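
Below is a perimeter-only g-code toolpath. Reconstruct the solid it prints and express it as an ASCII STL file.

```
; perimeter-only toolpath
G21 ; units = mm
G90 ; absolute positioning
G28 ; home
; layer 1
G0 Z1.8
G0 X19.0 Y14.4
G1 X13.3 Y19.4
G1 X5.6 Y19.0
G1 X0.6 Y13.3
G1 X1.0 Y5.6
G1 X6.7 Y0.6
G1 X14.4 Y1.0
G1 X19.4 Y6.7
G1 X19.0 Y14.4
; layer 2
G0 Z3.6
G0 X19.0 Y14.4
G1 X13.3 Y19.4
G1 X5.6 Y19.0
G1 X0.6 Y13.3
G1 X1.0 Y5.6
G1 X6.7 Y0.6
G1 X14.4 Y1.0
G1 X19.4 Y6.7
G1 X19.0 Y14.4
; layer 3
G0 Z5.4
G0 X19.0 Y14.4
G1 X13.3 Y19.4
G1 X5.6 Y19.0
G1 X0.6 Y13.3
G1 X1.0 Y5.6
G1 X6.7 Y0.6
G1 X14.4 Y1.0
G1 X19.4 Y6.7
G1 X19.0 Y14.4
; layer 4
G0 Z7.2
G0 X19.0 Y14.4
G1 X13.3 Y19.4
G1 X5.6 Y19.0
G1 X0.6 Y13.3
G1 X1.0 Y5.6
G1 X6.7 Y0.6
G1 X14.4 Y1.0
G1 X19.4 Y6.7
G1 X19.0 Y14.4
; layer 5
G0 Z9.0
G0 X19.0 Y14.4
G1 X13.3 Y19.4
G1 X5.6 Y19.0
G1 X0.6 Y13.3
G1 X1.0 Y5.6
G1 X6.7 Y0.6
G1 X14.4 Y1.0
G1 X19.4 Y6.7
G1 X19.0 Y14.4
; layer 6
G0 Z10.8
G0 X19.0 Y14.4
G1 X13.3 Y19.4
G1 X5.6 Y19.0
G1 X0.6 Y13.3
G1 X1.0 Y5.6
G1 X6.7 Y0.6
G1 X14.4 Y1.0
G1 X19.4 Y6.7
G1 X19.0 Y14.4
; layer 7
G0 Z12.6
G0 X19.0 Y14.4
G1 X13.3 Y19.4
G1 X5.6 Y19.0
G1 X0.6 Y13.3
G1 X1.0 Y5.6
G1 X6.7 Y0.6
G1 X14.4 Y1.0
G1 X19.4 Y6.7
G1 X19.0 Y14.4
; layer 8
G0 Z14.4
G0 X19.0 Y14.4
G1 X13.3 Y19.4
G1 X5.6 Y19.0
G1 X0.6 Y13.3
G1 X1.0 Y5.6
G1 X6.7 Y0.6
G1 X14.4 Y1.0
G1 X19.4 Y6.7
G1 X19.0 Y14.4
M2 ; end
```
solid part
  facet normal 0.0000 0.0000 -1.0000
    outer loop
      vertex 5.6 19.0 0.0
      vertex 13.3 19.4 0.0
      vertex 19.0 14.4 0.0
    endloop
  endfacet
  facet normal 0.0000 0.0000 -1.0000
    outer loop
      vertex 0.6 13.3 0.0
      vertex 5.6 19.0 0.0
      vertex 19.0 14.4 0.0
    endloop
  endfacet
  facet normal 0.0000 0.0000 -1.0000
    outer loop
      vertex 1.0 5.6 0.0
      vertex 0.6 13.3 0.0
      vertex 19.0 14.4 0.0
    endloop
  endfacet
  facet normal 0.0000 0.0000 -1.0000
    outer loop
      vertex 6.7 0.6 0.0
      vertex 1.0 5.6 0.0
      vertex 19.0 14.4 0.0
    endloop
  endfacet
  facet normal 0.0000 0.0000 -1.0000
    outer loop
      vertex 14.4 1.0 0.0
      vertex 6.7 0.6 0.0
      vertex 19.0 14.4 0.0
    endloop
  endfacet
  facet normal 0.0000 0.0000 -1.0000
    outer loop
      vertex 19.4 6.7 0.0
      vertex 14.4 1.0 0.0
      vertex 19.0 14.4 0.0
    endloop
  endfacet
  facet normal 0.0000 0.0000 1.0000
    outer loop
      vertex 19.0 14.4 14.4
      vertex 13.3 19.4 14.4
      vertex 5.6 19.0 14.4
    endloop
  endfacet
  facet normal 0.0000 0.0000 1.0000
    outer loop
      vertex 19.0 14.4 14.4
      vertex 5.6 19.0 14.4
      vertex 0.6 13.3 14.4
    endloop
  endfacet
  facet normal 0.0000 0.0000 1.0000
    outer loop
      vertex 19.0 14.4 14.4
      vertex 0.6 13.3 14.4
      vertex 1.0 5.6 14.4
    endloop
  endfacet
  facet normal 0.0000 0.0000 1.0000
    outer loop
      vertex 19.0 14.4 14.4
      vertex 1.0 5.6 14.4
      vertex 6.7 0.6 14.4
    endloop
  endfacet
  facet normal 0.0000 0.0000 1.0000
    outer loop
      vertex 19.0 14.4 14.4
      vertex 6.7 0.6 14.4
      vertex 14.4 1.0 14.4
    endloop
  endfacet
  facet normal 0.0000 0.0000 1.0000
    outer loop
      vertex 19.0 14.4 14.4
      vertex 14.4 1.0 14.4
      vertex 19.4 6.7 14.4
    endloop
  endfacet
  facet normal 0.6594 0.7518 0.0000
    outer loop
      vertex 19.0 14.4 0.0
      vertex 13.3 19.4 0.0
      vertex 13.3 19.4 14.4
    endloop
  endfacet
  facet normal 0.6594 0.7518 0.0000
    outer loop
      vertex 19.0 14.4 0.0
      vertex 13.3 19.4 14.4
      vertex 19.0 14.4 14.4
    endloop
  endfacet
  facet normal -0.0519 0.9987 0.0000
    outer loop
      vertex 13.3 19.4 0.0
      vertex 5.6 19.0 0.0
      vertex 5.6 19.0 14.4
    endloop
  endfacet
  facet normal -0.0519 0.9987 0.0000
    outer loop
      vertex 13.3 19.4 0.0
      vertex 5.6 19.0 14.4
      vertex 13.3 19.4 14.4
    endloop
  endfacet
  facet normal -0.7518 0.6594 0.0000
    outer loop
      vertex 5.6 19.0 0.0
      vertex 0.6 13.3 0.0
      vertex 0.6 13.3 14.4
    endloop
  endfacet
  facet normal -0.7518 0.6594 0.0000
    outer loop
      vertex 5.6 19.0 0.0
      vertex 0.6 13.3 14.4
      vertex 5.6 19.0 14.4
    endloop
  endfacet
  facet normal -0.9987 -0.0519 0.0000
    outer loop
      vertex 0.6 13.3 0.0
      vertex 1.0 5.6 0.0
      vertex 1.0 5.6 14.4
    endloop
  endfacet
  facet normal -0.9987 -0.0519 0.0000
    outer loop
      vertex 0.6 13.3 0.0
      vertex 1.0 5.6 14.4
      vertex 0.6 13.3 14.4
    endloop
  endfacet
  facet normal -0.6594 -0.7518 0.0000
    outer loop
      vertex 1.0 5.6 0.0
      vertex 6.7 0.6 0.0
      vertex 6.7 0.6 14.4
    endloop
  endfacet
  facet normal -0.6594 -0.7518 0.0000
    outer loop
      vertex 1.0 5.6 0.0
      vertex 6.7 0.6 14.4
      vertex 1.0 5.6 14.4
    endloop
  endfacet
  facet normal 0.0519 -0.9987 0.0000
    outer loop
      vertex 6.7 0.6 0.0
      vertex 14.4 1.0 0.0
      vertex 14.4 1.0 14.4
    endloop
  endfacet
  facet normal 0.0519 -0.9987 0.0000
    outer loop
      vertex 6.7 0.6 0.0
      vertex 14.4 1.0 14.4
      vertex 6.7 0.6 14.4
    endloop
  endfacet
  facet normal 0.7518 -0.6594 0.0000
    outer loop
      vertex 14.4 1.0 0.0
      vertex 19.4 6.7 0.0
      vertex 19.4 6.7 14.4
    endloop
  endfacet
  facet normal 0.7518 -0.6594 0.0000
    outer loop
      vertex 14.4 1.0 0.0
      vertex 19.4 6.7 14.4
      vertex 14.4 1.0 14.4
    endloop
  endfacet
  facet normal 0.9987 0.0519 0.0000
    outer loop
      vertex 19.4 6.7 0.0
      vertex 19.0 14.4 0.0
      vertex 19.0 14.4 14.4
    endloop
  endfacet
  facet normal 0.9987 0.0519 0.0000
    outer loop
      vertex 19.4 6.7 0.0
      vertex 19.0 14.4 14.4
      vertex 19.4 6.7 14.4
    endloop
  endfacet
endsolid part

The G0 Z moves step by Δz≈1.8 mm. Every layer's G1 loop is the same polygon, so the solid is a straight extrusion of it from z=0 to z≈14.4. Closing with flat bottom and top caps and triangulating gives 28 facets — a regular 8-sided prism (a cylinder approximated with 8 flat sides), circumscribed radius ≈ 10 mm, height ≈ 14.4 mm.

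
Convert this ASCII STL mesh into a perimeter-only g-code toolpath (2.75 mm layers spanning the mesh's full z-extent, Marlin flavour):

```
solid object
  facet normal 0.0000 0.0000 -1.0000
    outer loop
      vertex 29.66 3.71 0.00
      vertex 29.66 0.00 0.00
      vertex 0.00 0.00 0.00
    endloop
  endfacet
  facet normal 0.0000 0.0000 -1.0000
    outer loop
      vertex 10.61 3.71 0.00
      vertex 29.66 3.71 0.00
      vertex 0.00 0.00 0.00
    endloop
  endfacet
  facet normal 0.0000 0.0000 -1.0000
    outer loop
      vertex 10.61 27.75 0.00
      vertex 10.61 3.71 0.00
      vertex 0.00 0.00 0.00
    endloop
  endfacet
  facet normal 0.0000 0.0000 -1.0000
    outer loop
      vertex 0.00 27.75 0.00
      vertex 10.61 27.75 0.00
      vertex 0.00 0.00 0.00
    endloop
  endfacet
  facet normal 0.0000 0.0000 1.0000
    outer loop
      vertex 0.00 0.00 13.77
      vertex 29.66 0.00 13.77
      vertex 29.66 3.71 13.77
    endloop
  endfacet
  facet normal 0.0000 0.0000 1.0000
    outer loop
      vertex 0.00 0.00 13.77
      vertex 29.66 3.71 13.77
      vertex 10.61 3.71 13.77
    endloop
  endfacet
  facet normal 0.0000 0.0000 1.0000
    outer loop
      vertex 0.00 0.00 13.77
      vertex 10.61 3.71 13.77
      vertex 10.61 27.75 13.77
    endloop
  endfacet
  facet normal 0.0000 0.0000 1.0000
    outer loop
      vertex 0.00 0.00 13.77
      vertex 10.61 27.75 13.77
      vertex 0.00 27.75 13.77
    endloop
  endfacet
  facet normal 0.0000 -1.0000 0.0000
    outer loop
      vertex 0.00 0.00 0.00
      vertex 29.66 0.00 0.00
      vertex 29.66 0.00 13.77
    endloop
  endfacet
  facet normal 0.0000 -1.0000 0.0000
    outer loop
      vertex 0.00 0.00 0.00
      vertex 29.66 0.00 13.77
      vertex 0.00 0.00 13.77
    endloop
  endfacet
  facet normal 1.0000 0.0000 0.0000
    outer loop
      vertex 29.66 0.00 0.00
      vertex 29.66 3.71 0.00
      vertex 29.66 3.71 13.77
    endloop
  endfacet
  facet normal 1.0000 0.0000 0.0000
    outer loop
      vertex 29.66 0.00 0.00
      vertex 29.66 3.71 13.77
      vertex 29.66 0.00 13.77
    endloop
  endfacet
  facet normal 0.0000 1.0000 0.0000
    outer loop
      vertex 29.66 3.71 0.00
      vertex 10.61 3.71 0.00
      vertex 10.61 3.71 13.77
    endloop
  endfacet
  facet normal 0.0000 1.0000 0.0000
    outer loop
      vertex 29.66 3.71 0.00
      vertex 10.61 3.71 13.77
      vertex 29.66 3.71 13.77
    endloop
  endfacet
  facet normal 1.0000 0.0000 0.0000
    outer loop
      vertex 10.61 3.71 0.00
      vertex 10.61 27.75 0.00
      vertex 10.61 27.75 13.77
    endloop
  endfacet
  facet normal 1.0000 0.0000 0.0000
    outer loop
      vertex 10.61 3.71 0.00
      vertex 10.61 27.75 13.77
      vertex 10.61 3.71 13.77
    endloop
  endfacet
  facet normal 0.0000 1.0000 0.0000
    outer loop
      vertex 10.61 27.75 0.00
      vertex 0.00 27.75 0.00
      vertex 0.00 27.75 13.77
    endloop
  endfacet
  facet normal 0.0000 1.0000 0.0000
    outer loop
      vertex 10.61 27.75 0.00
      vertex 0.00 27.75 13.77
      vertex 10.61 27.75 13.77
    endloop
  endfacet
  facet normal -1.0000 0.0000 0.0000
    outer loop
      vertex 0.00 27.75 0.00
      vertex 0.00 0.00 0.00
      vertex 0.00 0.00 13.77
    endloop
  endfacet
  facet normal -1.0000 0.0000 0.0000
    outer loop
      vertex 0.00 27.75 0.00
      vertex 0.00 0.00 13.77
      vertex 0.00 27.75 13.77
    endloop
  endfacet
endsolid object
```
; perimeter-only toolpath
G21 ; units = mm
G90 ; absolute positioning
G28 ; home
; layer 1
G0 Z2.75
G0 X0.00 Y0.00
G1 X29.66 Y0.00
G1 X29.66 Y3.71
G1 X10.61 Y3.71
G1 X10.61 Y27.75
G1 X0.00 Y27.75
G1 X0.00 Y0.00
; layer 2
G0 Z5.51
G0 X0.00 Y0.00
G1 X29.66 Y0.00
G1 X29.66 Y3.71
G1 X10.61 Y3.71
G1 X10.61 Y27.75
G1 X0.00 Y27.75
G1 X0.00 Y0.00
; layer 3
G0 Z8.26
G0 X0.00 Y0.00
G1 X29.66 Y0.00
G1 X29.66 Y3.71
G1 X10.61 Y3.71
G1 X10.61 Y27.75
G1 X0.00 Y27.75
G1 X0.00 Y0.00
; layer 4
G0 Z11.02
G0 X0.00 Y0.00
G1 X29.66 Y0.00
G1 X29.66 Y3.71
G1 X10.61 Y3.71
G1 X10.61 Y27.75
G1 X0.00 Y27.75
G1 X0.00 Y0.00
; layer 5
G0 Z13.77
G0 X0.00 Y0.00
G1 X29.66 Y0.00
G1 X29.66 Y3.71
G1 X10.61 Y3.71
G1 X10.61 Y27.75
G1 X0.00 Y27.75
G1 X0.00 Y0.00
M2 ; end

The solid is an L-shaped prism: outer 29.7 × 27.8 mm, arm thicknesses ≈ 3.71 mm (horizontal) and 10.6 mm (vertical), extruded 13.8 mm in z. Slicing at Δz = 2.75 mm — 5 equal slices spanning the solid's height, so layer i sits at z = i·h/5 — gives 5 non-empty perimeters. Each is a 6-segment closed polygon; G0 lifts to the layer z and rapids to the start vertex, then G1 traces the edges.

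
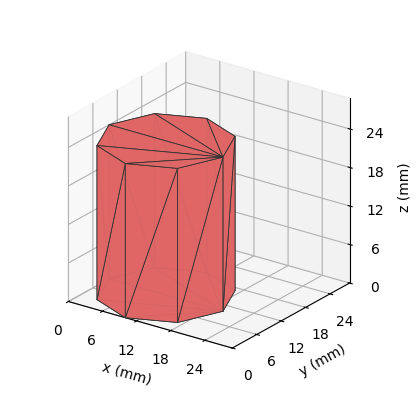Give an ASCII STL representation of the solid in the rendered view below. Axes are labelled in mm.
Reading the render: the shape is a regular 8-sided prism (a cylinder approximated with 8 flat sides), circumscribed radius ≈ 10 mm, height ≈ 24 mm (dimensions read to the nearest mm from the axis ticks). For the STL, each face is triangulated and given an outward normal.

solid part
  facet normal 0.0000 0.0000 -1.0000
    outer loop
      vertex 10.000 20.000 0.000
      vertex 17.071 17.071 0.000
      vertex 20.000 10.000 0.000
    endloop
  endfacet
  facet normal 0.0000 0.0000 -1.0000
    outer loop
      vertex 2.929 17.071 0.000
      vertex 10.000 20.000 0.000
      vertex 20.000 10.000 0.000
    endloop
  endfacet
  facet normal 0.0000 0.0000 -1.0000
    outer loop
      vertex 0.000 10.000 0.000
      vertex 2.929 17.071 0.000
      vertex 20.000 10.000 0.000
    endloop
  endfacet
  facet normal 0.0000 0.0000 -1.0000
    outer loop
      vertex 2.929 2.929 0.000
      vertex 0.000 10.000 0.000
      vertex 20.000 10.000 0.000
    endloop
  endfacet
  facet normal 0.0000 0.0000 -1.0000
    outer loop
      vertex 10.000 0.000 0.000
      vertex 2.929 2.929 0.000
      vertex 20.000 10.000 0.000
    endloop
  endfacet
  facet normal 0.0000 0.0000 -1.0000
    outer loop
      vertex 17.071 2.929 0.000
      vertex 10.000 0.000 0.000
      vertex 20.000 10.000 0.000
    endloop
  endfacet
  facet normal 0.0000 0.0000 1.0000
    outer loop
      vertex 20.000 10.000 24.000
      vertex 17.071 17.071 24.000
      vertex 10.000 20.000 24.000
    endloop
  endfacet
  facet normal 0.0000 0.0000 1.0000
    outer loop
      vertex 20.000 10.000 24.000
      vertex 10.000 20.000 24.000
      vertex 2.929 17.071 24.000
    endloop
  endfacet
  facet normal 0.0000 0.0000 1.0000
    outer loop
      vertex 20.000 10.000 24.000
      vertex 2.929 17.071 24.000
      vertex 0.000 10.000 24.000
    endloop
  endfacet
  facet normal 0.0000 0.0000 1.0000
    outer loop
      vertex 20.000 10.000 24.000
      vertex 0.000 10.000 24.000
      vertex 2.929 2.929 24.000
    endloop
  endfacet
  facet normal 0.0000 0.0000 1.0000
    outer loop
      vertex 20.000 10.000 24.000
      vertex 2.929 2.929 24.000
      vertex 10.000 0.000 24.000
    endloop
  endfacet
  facet normal 0.0000 0.0000 1.0000
    outer loop
      vertex 20.000 10.000 24.000
      vertex 10.000 0.000 24.000
      vertex 17.071 2.929 24.000
    endloop
  endfacet
  facet normal 0.9239 0.3827 0.0000
    outer loop
      vertex 20.000 10.000 0.000
      vertex 17.071 17.071 0.000
      vertex 17.071 17.071 24.000
    endloop
  endfacet
  facet normal 0.9239 0.3827 0.0000
    outer loop
      vertex 20.000 10.000 0.000
      vertex 17.071 17.071 24.000
      vertex 20.000 10.000 24.000
    endloop
  endfacet
  facet normal 0.3827 0.9239 0.0000
    outer loop
      vertex 17.071 17.071 0.000
      vertex 10.000 20.000 0.000
      vertex 10.000 20.000 24.000
    endloop
  endfacet
  facet normal 0.3827 0.9239 0.0000
    outer loop
      vertex 17.071 17.071 0.000
      vertex 10.000 20.000 24.000
      vertex 17.071 17.071 24.000
    endloop
  endfacet
  facet normal -0.3827 0.9239 0.0000
    outer loop
      vertex 10.000 20.000 0.000
      vertex 2.929 17.071 0.000
      vertex 2.929 17.071 24.000
    endloop
  endfacet
  facet normal -0.3827 0.9239 0.0000
    outer loop
      vertex 10.000 20.000 0.000
      vertex 2.929 17.071 24.000
      vertex 10.000 20.000 24.000
    endloop
  endfacet
  facet normal -0.9239 0.3827 0.0000
    outer loop
      vertex 2.929 17.071 0.000
      vertex 0.000 10.000 0.000
      vertex 0.000 10.000 24.000
    endloop
  endfacet
  facet normal -0.9239 0.3827 0.0000
    outer loop
      vertex 2.929 17.071 0.000
      vertex 0.000 10.000 24.000
      vertex 2.929 17.071 24.000
    endloop
  endfacet
  facet normal -0.9239 -0.3827 0.0000
    outer loop
      vertex 0.000 10.000 0.000
      vertex 2.929 2.929 0.000
      vertex 2.929 2.929 24.000
    endloop
  endfacet
  facet normal -0.9239 -0.3827 0.0000
    outer loop
      vertex 0.000 10.000 0.000
      vertex 2.929 2.929 24.000
      vertex 0.000 10.000 24.000
    endloop
  endfacet
  facet normal -0.3827 -0.9239 0.0000
    outer loop
      vertex 2.929 2.929 0.000
      vertex 10.000 0.000 0.000
      vertex 10.000 0.000 24.000
    endloop
  endfacet
  facet normal -0.3827 -0.9239 0.0000
    outer loop
      vertex 2.929 2.929 0.000
      vertex 10.000 0.000 24.000
      vertex 2.929 2.929 24.000
    endloop
  endfacet
  facet normal 0.3827 -0.9239 0.0000
    outer loop
      vertex 10.000 0.000 0.000
      vertex 17.071 2.929 0.000
      vertex 17.071 2.929 24.000
    endloop
  endfacet
  facet normal 0.3827 -0.9239 0.0000
    outer loop
      vertex 10.000 0.000 0.000
      vertex 17.071 2.929 24.000
      vertex 10.000 0.000 24.000
    endloop
  endfacet
  facet normal 0.9239 -0.3827 0.0000
    outer loop
      vertex 17.071 2.929 0.000
      vertex 20.000 10.000 0.000
      vertex 20.000 10.000 24.000
    endloop
  endfacet
  facet normal 0.9239 -0.3827 0.0000
    outer loop
      vertex 17.071 2.929 0.000
      vertex 20.000 10.000 24.000
      vertex 17.071 2.929 24.000
    endloop
  endfacet
endsolid part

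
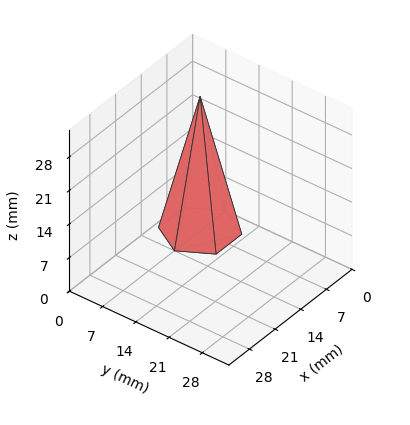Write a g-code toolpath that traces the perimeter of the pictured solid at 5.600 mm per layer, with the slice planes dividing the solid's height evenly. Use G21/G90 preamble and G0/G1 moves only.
Reading the render: the shape is a regular 6-sided pyramid, base circumscribed radius ≈ 7 mm, apex at z ≈ 28 mm (dimensions read to the nearest mm from the axis ticks). For the g-code, the solid's height is divided into equal slices at the stated Δz and each level perimeter traced with G1 moves after a G0 lift.

; perimeter-only toolpath
G21 ; units = mm
G90 ; absolute positioning
G28 ; home
; layer 1
G0 Z5.600
G0 X12.600 Y7.000
G1 X9.800 Y11.850
G1 X4.200 Y11.850
G1 X1.400 Y7.000
G1 X4.200 Y2.150
G1 X9.800 Y2.150
G1 X12.600 Y7.000
; layer 2
G0 Z11.200
G0 X11.200 Y7.000
G1 X9.100 Y10.637
G1 X4.900 Y10.637
G1 X2.800 Y7.000
G1 X4.900 Y3.363
G1 X9.100 Y3.363
G1 X11.200 Y7.000
; layer 3
G0 Z16.800
G0 X9.800 Y7.000
G1 X8.400 Y9.425
G1 X5.600 Y9.425
G1 X4.200 Y7.000
G1 X5.600 Y4.575
G1 X8.400 Y4.575
G1 X9.800 Y7.000
; layer 4
G0 Z22.400
G0 X8.400 Y7.000
G1 X7.700 Y8.212
G1 X6.300 Y8.212
G1 X5.600 Y7.000
G1 X6.300 Y5.788
G1 X7.700 Y5.788
G1 X8.400 Y7.000
M2 ; end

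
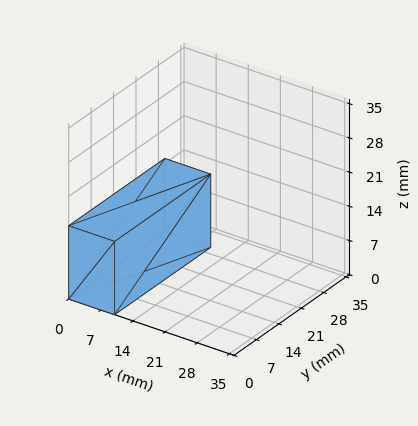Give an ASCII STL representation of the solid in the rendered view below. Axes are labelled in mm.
Reading the render: the shape is a rectangular box, roughly 10 × 30 mm footprint and 15 mm tall (dimensions read to the nearest mm from the axis ticks). For the STL, each face is triangulated and given an outward normal.

solid part
  facet normal 0.0000 0.0000 -1.0000
    outer loop
      vertex 10.00 30.00 0.00
      vertex 10.00 0.00 0.00
      vertex 0.00 0.00 0.00
    endloop
  endfacet
  facet normal 0.0000 0.0000 -1.0000
    outer loop
      vertex 0.00 30.00 0.00
      vertex 10.00 30.00 0.00
      vertex 0.00 0.00 0.00
    endloop
  endfacet
  facet normal 0.0000 0.0000 1.0000
    outer loop
      vertex 0.00 0.00 15.00
      vertex 10.00 0.00 15.00
      vertex 10.00 30.00 15.00
    endloop
  endfacet
  facet normal 0.0000 0.0000 1.0000
    outer loop
      vertex 0.00 0.00 15.00
      vertex 10.00 30.00 15.00
      vertex 0.00 30.00 15.00
    endloop
  endfacet
  facet normal 0.0000 -1.0000 0.0000
    outer loop
      vertex 0.00 0.00 0.00
      vertex 10.00 0.00 0.00
      vertex 10.00 0.00 15.00
    endloop
  endfacet
  facet normal 0.0000 -1.0000 0.0000
    outer loop
      vertex 0.00 0.00 0.00
      vertex 10.00 0.00 15.00
      vertex 0.00 0.00 15.00
    endloop
  endfacet
  facet normal 0.0000 1.0000 0.0000
    outer loop
      vertex 10.00 30.00 15.00
      vertex 10.00 30.00 0.00
      vertex 0.00 30.00 0.00
    endloop
  endfacet
  facet normal 0.0000 1.0000 0.0000
    outer loop
      vertex 0.00 30.00 15.00
      vertex 10.00 30.00 15.00
      vertex 0.00 30.00 0.00
    endloop
  endfacet
  facet normal -1.0000 0.0000 0.0000
    outer loop
      vertex 0.00 30.00 15.00
      vertex 0.00 30.00 0.00
      vertex 0.00 0.00 0.00
    endloop
  endfacet
  facet normal -1.0000 0.0000 0.0000
    outer loop
      vertex 0.00 0.00 15.00
      vertex 0.00 30.00 15.00
      vertex 0.00 0.00 0.00
    endloop
  endfacet
  facet normal 1.0000 0.0000 0.0000
    outer loop
      vertex 10.00 0.00 0.00
      vertex 10.00 30.00 0.00
      vertex 10.00 30.00 15.00
    endloop
  endfacet
  facet normal 1.0000 0.0000 0.0000
    outer loop
      vertex 10.00 0.00 0.00
      vertex 10.00 30.00 15.00
      vertex 10.00 0.00 15.00
    endloop
  endfacet
endsolid part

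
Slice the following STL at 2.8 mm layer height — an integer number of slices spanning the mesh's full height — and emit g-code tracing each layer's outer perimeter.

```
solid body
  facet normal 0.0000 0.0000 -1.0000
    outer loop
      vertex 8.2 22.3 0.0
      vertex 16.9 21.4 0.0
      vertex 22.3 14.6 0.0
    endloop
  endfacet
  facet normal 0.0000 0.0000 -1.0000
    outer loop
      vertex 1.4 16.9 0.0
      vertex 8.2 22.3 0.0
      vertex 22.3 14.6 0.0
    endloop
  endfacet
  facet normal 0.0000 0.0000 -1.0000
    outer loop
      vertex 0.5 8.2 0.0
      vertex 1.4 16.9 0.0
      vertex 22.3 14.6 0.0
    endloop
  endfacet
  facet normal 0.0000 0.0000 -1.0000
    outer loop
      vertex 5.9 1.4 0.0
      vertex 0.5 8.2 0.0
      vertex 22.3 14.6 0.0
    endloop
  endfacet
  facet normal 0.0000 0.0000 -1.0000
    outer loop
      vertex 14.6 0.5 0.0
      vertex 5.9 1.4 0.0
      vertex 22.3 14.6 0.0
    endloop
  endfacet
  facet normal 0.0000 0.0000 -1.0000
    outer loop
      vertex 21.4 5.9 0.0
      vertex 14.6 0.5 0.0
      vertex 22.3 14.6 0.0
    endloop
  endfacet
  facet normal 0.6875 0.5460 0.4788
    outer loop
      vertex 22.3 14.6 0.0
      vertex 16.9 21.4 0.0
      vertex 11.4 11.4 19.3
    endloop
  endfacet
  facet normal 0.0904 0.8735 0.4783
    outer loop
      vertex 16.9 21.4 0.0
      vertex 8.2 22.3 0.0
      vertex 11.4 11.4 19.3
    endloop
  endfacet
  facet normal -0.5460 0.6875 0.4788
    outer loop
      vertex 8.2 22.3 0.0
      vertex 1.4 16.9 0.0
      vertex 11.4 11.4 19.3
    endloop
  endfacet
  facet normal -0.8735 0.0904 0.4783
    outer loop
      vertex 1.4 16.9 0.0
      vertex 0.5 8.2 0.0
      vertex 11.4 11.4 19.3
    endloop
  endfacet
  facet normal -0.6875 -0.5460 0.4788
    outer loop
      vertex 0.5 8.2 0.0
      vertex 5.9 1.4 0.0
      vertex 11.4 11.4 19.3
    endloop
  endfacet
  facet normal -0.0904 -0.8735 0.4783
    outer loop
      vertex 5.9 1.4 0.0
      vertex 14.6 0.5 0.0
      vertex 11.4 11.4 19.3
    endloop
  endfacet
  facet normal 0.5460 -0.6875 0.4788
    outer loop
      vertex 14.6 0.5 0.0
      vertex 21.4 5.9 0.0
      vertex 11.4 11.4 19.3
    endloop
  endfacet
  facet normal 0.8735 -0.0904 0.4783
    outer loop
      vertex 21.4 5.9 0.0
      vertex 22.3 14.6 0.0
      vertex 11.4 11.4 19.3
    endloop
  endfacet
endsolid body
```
; perimeter-only toolpath
G21 ; units = mm
G90 ; absolute positioning
G28 ; home
; layer 1
G0 Z2.8
G0 X20.7 Y14.1
G1 X16.1 Y20.0
G1 X8.7 Y20.7
G1 X2.8 Y16.1
G1 X2.1 Y8.7
G1 X6.7 Y2.8
G1 X14.1 Y2.1
G1 X20.0 Y6.7
G1 X20.7 Y14.1
; layer 2
G0 Z5.5
G0 X19.2 Y13.7
G1 X15.3 Y18.5
G1 X9.1 Y19.2
G1 X4.3 Y15.3
G1 X3.6 Y9.1
G1 X7.5 Y4.3
G1 X13.7 Y3.6
G1 X18.5 Y7.5
G1 X19.2 Y13.7
; layer 3
G0 Z8.3
G0 X17.6 Y13.2
G1 X14.5 Y17.1
G1 X9.6 Y17.6
G1 X5.7 Y14.5
G1 X5.2 Y9.6
G1 X8.3 Y5.7
G1 X13.2 Y5.2
G1 X17.1 Y8.3
G1 X17.6 Y13.2
; layer 4
G0 Z11.0
G0 X16.1 Y12.8
G1 X13.8 Y15.7
G1 X10.0 Y16.1
G1 X7.1 Y13.8
G1 X6.7 Y10.0
G1 X9.0 Y7.1
G1 X12.8 Y6.7
G1 X15.7 Y9.0
G1 X16.1 Y12.8
; layer 5
G0 Z13.8
G0 X14.5 Y12.3
G1 X13.0 Y14.3
G1 X10.5 Y14.5
G1 X8.5 Y13.0
G1 X8.3 Y10.5
G1 X9.8 Y8.5
G1 X12.3 Y8.3
G1 X14.3 Y9.8
G1 X14.5 Y12.3
; layer 6
G0 Z16.5
G0 X13.0 Y11.9
G1 X12.2 Y12.8
G1 X10.9 Y13.0
G1 X10.0 Y12.2
G1 X9.8 Y10.9
G1 X10.6 Y10.0
G1 X11.9 Y9.8
G1 X12.8 Y10.6
G1 X13.0 Y11.9
M2 ; end

The solid is a regular 8-sided pyramid, base circumscribed radius ≈ 11.4 mm, apex at z ≈ 19.3 mm. Slicing at Δz = 2.8 mm — 7 equal slices spanning the solid's height, so layer i sits at z = i·h/7 — gives 6 non-empty perimeters. Each is a 8-segment closed polygon; G0 lifts to the layer z and rapids to the start vertex, then G1 traces the edges. The cross-section shrinks linearly with z (the slice at the apex is degenerate and omitted).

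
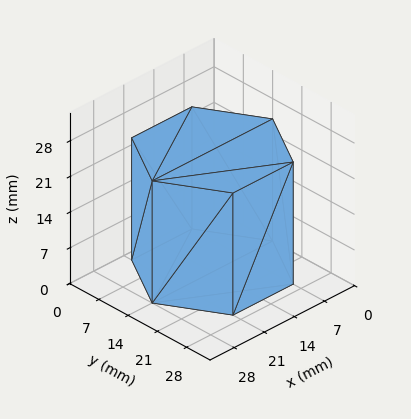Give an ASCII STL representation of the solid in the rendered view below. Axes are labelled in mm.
Reading the render: the shape is a regular 6-sided prism (a cylinder approximated with 6 flat sides), circumscribed radius ≈ 14 mm, height ≈ 24 mm (dimensions read to the nearest mm from the axis ticks). For the STL, each face is triangulated and given an outward normal.

solid part
  facet normal 0.0000 0.0000 -1.0000
    outer loop
      vertex 7.00 26.12 0.00
      vertex 21.00 26.12 0.00
      vertex 28.00 14.00 0.00
    endloop
  endfacet
  facet normal 0.0000 0.0000 -1.0000
    outer loop
      vertex 0.00 14.00 0.00
      vertex 7.00 26.12 0.00
      vertex 28.00 14.00 0.00
    endloop
  endfacet
  facet normal 0.0000 0.0000 -1.0000
    outer loop
      vertex 7.00 1.88 0.00
      vertex 0.00 14.00 0.00
      vertex 28.00 14.00 0.00
    endloop
  endfacet
  facet normal 0.0000 0.0000 -1.0000
    outer loop
      vertex 21.00 1.88 0.00
      vertex 7.00 1.88 0.00
      vertex 28.00 14.00 0.00
    endloop
  endfacet
  facet normal 0.0000 0.0000 1.0000
    outer loop
      vertex 28.00 14.00 24.00
      vertex 21.00 26.12 24.00
      vertex 7.00 26.12 24.00
    endloop
  endfacet
  facet normal 0.0000 0.0000 1.0000
    outer loop
      vertex 28.00 14.00 24.00
      vertex 7.00 26.12 24.00
      vertex 0.00 14.00 24.00
    endloop
  endfacet
  facet normal 0.0000 0.0000 1.0000
    outer loop
      vertex 28.00 14.00 24.00
      vertex 0.00 14.00 24.00
      vertex 7.00 1.88 24.00
    endloop
  endfacet
  facet normal 0.0000 0.0000 1.0000
    outer loop
      vertex 28.00 14.00 24.00
      vertex 7.00 1.88 24.00
      vertex 21.00 1.88 24.00
    endloop
  endfacet
  facet normal 0.8659 0.5001 0.0000
    outer loop
      vertex 28.00 14.00 0.00
      vertex 21.00 26.12 0.00
      vertex 21.00 26.12 24.00
    endloop
  endfacet
  facet normal 0.8659 0.5001 0.0000
    outer loop
      vertex 28.00 14.00 0.00
      vertex 21.00 26.12 24.00
      vertex 28.00 14.00 24.00
    endloop
  endfacet
  facet normal 0.0000 1.0000 0.0000
    outer loop
      vertex 21.00 26.12 0.00
      vertex 7.00 26.12 0.00
      vertex 7.00 26.12 24.00
    endloop
  endfacet
  facet normal 0.0000 1.0000 0.0000
    outer loop
      vertex 21.00 26.12 0.00
      vertex 7.00 26.12 24.00
      vertex 21.00 26.12 24.00
    endloop
  endfacet
  facet normal -0.8659 0.5001 0.0000
    outer loop
      vertex 7.00 26.12 0.00
      vertex 0.00 14.00 0.00
      vertex 0.00 14.00 24.00
    endloop
  endfacet
  facet normal -0.8659 0.5001 0.0000
    outer loop
      vertex 7.00 26.12 0.00
      vertex 0.00 14.00 24.00
      vertex 7.00 26.12 24.00
    endloop
  endfacet
  facet normal -0.8659 -0.5001 0.0000
    outer loop
      vertex 0.00 14.00 0.00
      vertex 7.00 1.88 0.00
      vertex 7.00 1.88 24.00
    endloop
  endfacet
  facet normal -0.8659 -0.5001 0.0000
    outer loop
      vertex 0.00 14.00 0.00
      vertex 7.00 1.88 24.00
      vertex 0.00 14.00 24.00
    endloop
  endfacet
  facet normal 0.0000 -1.0000 0.0000
    outer loop
      vertex 7.00 1.88 0.00
      vertex 21.00 1.88 0.00
      vertex 21.00 1.88 24.00
    endloop
  endfacet
  facet normal 0.0000 -1.0000 0.0000
    outer loop
      vertex 7.00 1.88 0.00
      vertex 21.00 1.88 24.00
      vertex 7.00 1.88 24.00
    endloop
  endfacet
  facet normal 0.8659 -0.5001 0.0000
    outer loop
      vertex 21.00 1.88 0.00
      vertex 28.00 14.00 0.00
      vertex 28.00 14.00 24.00
    endloop
  endfacet
  facet normal 0.8659 -0.5001 0.0000
    outer loop
      vertex 21.00 1.88 0.00
      vertex 28.00 14.00 24.00
      vertex 21.00 1.88 24.00
    endloop
  endfacet
endsolid part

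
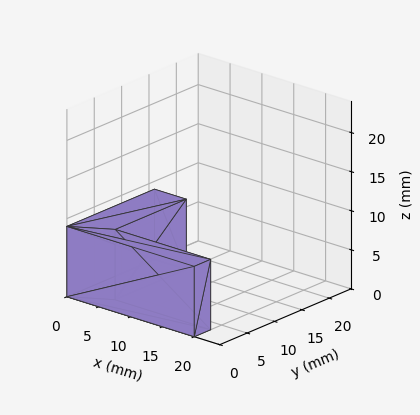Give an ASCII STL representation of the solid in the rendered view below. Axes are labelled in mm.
Reading the render: the shape is an L-shaped prism: outer 20 × 16 mm, arm thicknesses ≈ 3 mm (horizontal) and 5 mm (vertical), extruded 9 mm in z (dimensions read to the nearest mm from the axis ticks). For the STL, each face is triangulated and given an outward normal.

solid part
  facet normal 0.0000 0.0000 -1.0000
    outer loop
      vertex 20.000 3.000 0.000
      vertex 20.000 0.000 0.000
      vertex 0.000 0.000 0.000
    endloop
  endfacet
  facet normal 0.0000 0.0000 -1.0000
    outer loop
      vertex 5.000 3.000 0.000
      vertex 20.000 3.000 0.000
      vertex 0.000 0.000 0.000
    endloop
  endfacet
  facet normal 0.0000 0.0000 -1.0000
    outer loop
      vertex 5.000 16.000 0.000
      vertex 5.000 3.000 0.000
      vertex 0.000 0.000 0.000
    endloop
  endfacet
  facet normal 0.0000 0.0000 -1.0000
    outer loop
      vertex 0.000 16.000 0.000
      vertex 5.000 16.000 0.000
      vertex 0.000 0.000 0.000
    endloop
  endfacet
  facet normal 0.0000 0.0000 1.0000
    outer loop
      vertex 0.000 0.000 9.000
      vertex 20.000 0.000 9.000
      vertex 20.000 3.000 9.000
    endloop
  endfacet
  facet normal 0.0000 0.0000 1.0000
    outer loop
      vertex 0.000 0.000 9.000
      vertex 20.000 3.000 9.000
      vertex 5.000 3.000 9.000
    endloop
  endfacet
  facet normal 0.0000 0.0000 1.0000
    outer loop
      vertex 0.000 0.000 9.000
      vertex 5.000 3.000 9.000
      vertex 5.000 16.000 9.000
    endloop
  endfacet
  facet normal 0.0000 0.0000 1.0000
    outer loop
      vertex 0.000 0.000 9.000
      vertex 5.000 16.000 9.000
      vertex 0.000 16.000 9.000
    endloop
  endfacet
  facet normal 0.0000 -1.0000 0.0000
    outer loop
      vertex 0.000 0.000 0.000
      vertex 20.000 0.000 0.000
      vertex 20.000 0.000 9.000
    endloop
  endfacet
  facet normal 0.0000 -1.0000 0.0000
    outer loop
      vertex 0.000 0.000 0.000
      vertex 20.000 0.000 9.000
      vertex 0.000 0.000 9.000
    endloop
  endfacet
  facet normal 1.0000 0.0000 0.0000
    outer loop
      vertex 20.000 0.000 0.000
      vertex 20.000 3.000 0.000
      vertex 20.000 3.000 9.000
    endloop
  endfacet
  facet normal 1.0000 0.0000 0.0000
    outer loop
      vertex 20.000 0.000 0.000
      vertex 20.000 3.000 9.000
      vertex 20.000 0.000 9.000
    endloop
  endfacet
  facet normal 0.0000 1.0000 0.0000
    outer loop
      vertex 20.000 3.000 0.000
      vertex 5.000 3.000 0.000
      vertex 5.000 3.000 9.000
    endloop
  endfacet
  facet normal 0.0000 1.0000 0.0000
    outer loop
      vertex 20.000 3.000 0.000
      vertex 5.000 3.000 9.000
      vertex 20.000 3.000 9.000
    endloop
  endfacet
  facet normal 1.0000 0.0000 0.0000
    outer loop
      vertex 5.000 3.000 0.000
      vertex 5.000 16.000 0.000
      vertex 5.000 16.000 9.000
    endloop
  endfacet
  facet normal 1.0000 0.0000 0.0000
    outer loop
      vertex 5.000 3.000 0.000
      vertex 5.000 16.000 9.000
      vertex 5.000 3.000 9.000
    endloop
  endfacet
  facet normal 0.0000 1.0000 0.0000
    outer loop
      vertex 5.000 16.000 0.000
      vertex 0.000 16.000 0.000
      vertex 0.000 16.000 9.000
    endloop
  endfacet
  facet normal 0.0000 1.0000 0.0000
    outer loop
      vertex 5.000 16.000 0.000
      vertex 0.000 16.000 9.000
      vertex 5.000 16.000 9.000
    endloop
  endfacet
  facet normal -1.0000 0.0000 0.0000
    outer loop
      vertex 0.000 16.000 0.000
      vertex 0.000 0.000 0.000
      vertex 0.000 0.000 9.000
    endloop
  endfacet
  facet normal -1.0000 0.0000 0.0000
    outer loop
      vertex 0.000 16.000 0.000
      vertex 0.000 0.000 9.000
      vertex 0.000 16.000 9.000
    endloop
  endfacet
endsolid part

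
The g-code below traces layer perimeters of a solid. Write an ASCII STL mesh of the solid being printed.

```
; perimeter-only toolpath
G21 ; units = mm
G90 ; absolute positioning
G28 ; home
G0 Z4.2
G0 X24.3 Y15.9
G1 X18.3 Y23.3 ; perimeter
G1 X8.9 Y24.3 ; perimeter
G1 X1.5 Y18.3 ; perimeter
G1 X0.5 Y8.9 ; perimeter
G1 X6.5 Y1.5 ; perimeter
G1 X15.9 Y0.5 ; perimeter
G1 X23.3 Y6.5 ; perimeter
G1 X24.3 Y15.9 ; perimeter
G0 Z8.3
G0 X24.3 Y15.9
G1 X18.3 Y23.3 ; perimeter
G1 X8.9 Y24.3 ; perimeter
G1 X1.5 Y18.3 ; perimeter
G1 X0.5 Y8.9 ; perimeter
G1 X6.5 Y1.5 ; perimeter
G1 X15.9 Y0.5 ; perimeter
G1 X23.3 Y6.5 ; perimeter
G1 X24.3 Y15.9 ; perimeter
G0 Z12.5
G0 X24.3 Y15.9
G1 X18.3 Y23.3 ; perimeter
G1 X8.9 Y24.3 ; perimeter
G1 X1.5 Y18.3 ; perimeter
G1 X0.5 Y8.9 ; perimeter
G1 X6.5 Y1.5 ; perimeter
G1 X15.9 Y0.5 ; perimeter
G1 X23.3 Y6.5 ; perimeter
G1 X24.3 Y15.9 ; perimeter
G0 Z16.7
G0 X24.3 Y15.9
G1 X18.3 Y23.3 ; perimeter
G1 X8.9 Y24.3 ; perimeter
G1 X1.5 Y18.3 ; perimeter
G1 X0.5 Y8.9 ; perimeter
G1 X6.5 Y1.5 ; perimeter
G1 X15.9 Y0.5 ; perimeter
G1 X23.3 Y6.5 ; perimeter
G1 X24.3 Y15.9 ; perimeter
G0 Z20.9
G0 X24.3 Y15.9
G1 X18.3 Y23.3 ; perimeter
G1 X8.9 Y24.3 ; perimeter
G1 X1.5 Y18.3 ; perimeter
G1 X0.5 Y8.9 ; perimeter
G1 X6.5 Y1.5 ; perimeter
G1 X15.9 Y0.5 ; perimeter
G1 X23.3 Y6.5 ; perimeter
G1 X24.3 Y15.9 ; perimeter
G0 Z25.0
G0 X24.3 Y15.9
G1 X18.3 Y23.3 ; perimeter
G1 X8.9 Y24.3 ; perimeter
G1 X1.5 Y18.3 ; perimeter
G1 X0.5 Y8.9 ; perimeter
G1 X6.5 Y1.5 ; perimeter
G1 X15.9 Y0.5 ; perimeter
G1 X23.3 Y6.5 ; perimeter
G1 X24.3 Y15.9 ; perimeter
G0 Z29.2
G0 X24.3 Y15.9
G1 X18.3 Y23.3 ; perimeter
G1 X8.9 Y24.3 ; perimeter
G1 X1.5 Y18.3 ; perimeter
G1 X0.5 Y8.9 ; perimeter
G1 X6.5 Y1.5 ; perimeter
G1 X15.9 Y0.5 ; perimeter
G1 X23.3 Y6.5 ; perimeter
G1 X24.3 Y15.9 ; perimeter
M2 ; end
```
solid part
  facet normal 0.0000 0.0000 -1.0000
    outer loop
      vertex 8.9 24.3 0.0
      vertex 18.3 23.3 0.0
      vertex 24.3 15.9 0.0
    endloop
  endfacet
  facet normal 0.0000 0.0000 -1.0000
    outer loop
      vertex 1.5 18.3 0.0
      vertex 8.9 24.3 0.0
      vertex 24.3 15.9 0.0
    endloop
  endfacet
  facet normal 0.0000 0.0000 -1.0000
    outer loop
      vertex 0.5 8.9 0.0
      vertex 1.5 18.3 0.0
      vertex 24.3 15.9 0.0
    endloop
  endfacet
  facet normal 0.0000 0.0000 -1.0000
    outer loop
      vertex 6.5 1.5 0.0
      vertex 0.5 8.9 0.0
      vertex 24.3 15.9 0.0
    endloop
  endfacet
  facet normal 0.0000 0.0000 -1.0000
    outer loop
      vertex 15.9 0.5 0.0
      vertex 6.5 1.5 0.0
      vertex 24.3 15.9 0.0
    endloop
  endfacet
  facet normal 0.0000 0.0000 -1.0000
    outer loop
      vertex 23.3 6.5 0.0
      vertex 15.9 0.5 0.0
      vertex 24.3 15.9 0.0
    endloop
  endfacet
  facet normal 0.0000 0.0000 1.0000
    outer loop
      vertex 24.3 15.9 29.2
      vertex 18.3 23.3 29.2
      vertex 8.9 24.3 29.2
    endloop
  endfacet
  facet normal 0.0000 0.0000 1.0000
    outer loop
      vertex 24.3 15.9 29.2
      vertex 8.9 24.3 29.2
      vertex 1.5 18.3 29.2
    endloop
  endfacet
  facet normal 0.0000 0.0000 1.0000
    outer loop
      vertex 24.3 15.9 29.2
      vertex 1.5 18.3 29.2
      vertex 0.5 8.9 29.2
    endloop
  endfacet
  facet normal 0.0000 0.0000 1.0000
    outer loop
      vertex 24.3 15.9 29.2
      vertex 0.5 8.9 29.2
      vertex 6.5 1.5 29.2
    endloop
  endfacet
  facet normal 0.0000 0.0000 1.0000
    outer loop
      vertex 24.3 15.9 29.2
      vertex 6.5 1.5 29.2
      vertex 15.9 0.5 29.2
    endloop
  endfacet
  facet normal 0.0000 0.0000 1.0000
    outer loop
      vertex 24.3 15.9 29.2
      vertex 15.9 0.5 29.2
      vertex 23.3 6.5 29.2
    endloop
  endfacet
  facet normal 0.7768 0.6298 0.0000
    outer loop
      vertex 24.3 15.9 0.0
      vertex 18.3 23.3 0.0
      vertex 18.3 23.3 29.2
    endloop
  endfacet
  facet normal 0.7768 0.6298 0.0000
    outer loop
      vertex 24.3 15.9 0.0
      vertex 18.3 23.3 29.2
      vertex 24.3 15.9 29.2
    endloop
  endfacet
  facet normal 0.1058 0.9944 0.0000
    outer loop
      vertex 18.3 23.3 0.0
      vertex 8.9 24.3 0.0
      vertex 8.9 24.3 29.2
    endloop
  endfacet
  facet normal 0.1058 0.9944 0.0000
    outer loop
      vertex 18.3 23.3 0.0
      vertex 8.9 24.3 29.2
      vertex 18.3 23.3 29.2
    endloop
  endfacet
  facet normal -0.6298 0.7768 0.0000
    outer loop
      vertex 8.9 24.3 0.0
      vertex 1.5 18.3 0.0
      vertex 1.5 18.3 29.2
    endloop
  endfacet
  facet normal -0.6298 0.7768 0.0000
    outer loop
      vertex 8.9 24.3 0.0
      vertex 1.5 18.3 29.2
      vertex 8.9 24.3 29.2
    endloop
  endfacet
  facet normal -0.9944 0.1058 0.0000
    outer loop
      vertex 1.5 18.3 0.0
      vertex 0.5 8.9 0.0
      vertex 0.5 8.9 29.2
    endloop
  endfacet
  facet normal -0.9944 0.1058 0.0000
    outer loop
      vertex 1.5 18.3 0.0
      vertex 0.5 8.9 29.2
      vertex 1.5 18.3 29.2
    endloop
  endfacet
  facet normal -0.7768 -0.6298 0.0000
    outer loop
      vertex 0.5 8.9 0.0
      vertex 6.5 1.5 0.0
      vertex 6.5 1.5 29.2
    endloop
  endfacet
  facet normal -0.7768 -0.6298 0.0000
    outer loop
      vertex 0.5 8.9 0.0
      vertex 6.5 1.5 29.2
      vertex 0.5 8.9 29.2
    endloop
  endfacet
  facet normal -0.1058 -0.9944 0.0000
    outer loop
      vertex 6.5 1.5 0.0
      vertex 15.9 0.5 0.0
      vertex 15.9 0.5 29.2
    endloop
  endfacet
  facet normal -0.1058 -0.9944 0.0000
    outer loop
      vertex 6.5 1.5 0.0
      vertex 15.9 0.5 29.2
      vertex 6.5 1.5 29.2
    endloop
  endfacet
  facet normal 0.6298 -0.7768 0.0000
    outer loop
      vertex 15.9 0.5 0.0
      vertex 23.3 6.5 0.0
      vertex 23.3 6.5 29.2
    endloop
  endfacet
  facet normal 0.6298 -0.7768 0.0000
    outer loop
      vertex 15.9 0.5 0.0
      vertex 23.3 6.5 29.2
      vertex 15.9 0.5 29.2
    endloop
  endfacet
  facet normal 0.9944 -0.1058 0.0000
    outer loop
      vertex 23.3 6.5 0.0
      vertex 24.3 15.9 0.0
      vertex 24.3 15.9 29.2
    endloop
  endfacet
  facet normal 0.9944 -0.1058 0.0000
    outer loop
      vertex 23.3 6.5 0.0
      vertex 24.3 15.9 29.2
      vertex 23.3 6.5 29.2
    endloop
  endfacet
endsolid part

The G0 Z moves step by Δz≈4.2 mm. Every layer's G1 loop is the same polygon, so the solid is a straight extrusion of it from z=0 to z≈29.2. Closing with flat bottom and top caps and triangulating gives 28 facets — a regular 8-sided prism (a cylinder approximated with 8 flat sides), circumscribed radius ≈ 12.4 mm, height ≈ 29.2 mm.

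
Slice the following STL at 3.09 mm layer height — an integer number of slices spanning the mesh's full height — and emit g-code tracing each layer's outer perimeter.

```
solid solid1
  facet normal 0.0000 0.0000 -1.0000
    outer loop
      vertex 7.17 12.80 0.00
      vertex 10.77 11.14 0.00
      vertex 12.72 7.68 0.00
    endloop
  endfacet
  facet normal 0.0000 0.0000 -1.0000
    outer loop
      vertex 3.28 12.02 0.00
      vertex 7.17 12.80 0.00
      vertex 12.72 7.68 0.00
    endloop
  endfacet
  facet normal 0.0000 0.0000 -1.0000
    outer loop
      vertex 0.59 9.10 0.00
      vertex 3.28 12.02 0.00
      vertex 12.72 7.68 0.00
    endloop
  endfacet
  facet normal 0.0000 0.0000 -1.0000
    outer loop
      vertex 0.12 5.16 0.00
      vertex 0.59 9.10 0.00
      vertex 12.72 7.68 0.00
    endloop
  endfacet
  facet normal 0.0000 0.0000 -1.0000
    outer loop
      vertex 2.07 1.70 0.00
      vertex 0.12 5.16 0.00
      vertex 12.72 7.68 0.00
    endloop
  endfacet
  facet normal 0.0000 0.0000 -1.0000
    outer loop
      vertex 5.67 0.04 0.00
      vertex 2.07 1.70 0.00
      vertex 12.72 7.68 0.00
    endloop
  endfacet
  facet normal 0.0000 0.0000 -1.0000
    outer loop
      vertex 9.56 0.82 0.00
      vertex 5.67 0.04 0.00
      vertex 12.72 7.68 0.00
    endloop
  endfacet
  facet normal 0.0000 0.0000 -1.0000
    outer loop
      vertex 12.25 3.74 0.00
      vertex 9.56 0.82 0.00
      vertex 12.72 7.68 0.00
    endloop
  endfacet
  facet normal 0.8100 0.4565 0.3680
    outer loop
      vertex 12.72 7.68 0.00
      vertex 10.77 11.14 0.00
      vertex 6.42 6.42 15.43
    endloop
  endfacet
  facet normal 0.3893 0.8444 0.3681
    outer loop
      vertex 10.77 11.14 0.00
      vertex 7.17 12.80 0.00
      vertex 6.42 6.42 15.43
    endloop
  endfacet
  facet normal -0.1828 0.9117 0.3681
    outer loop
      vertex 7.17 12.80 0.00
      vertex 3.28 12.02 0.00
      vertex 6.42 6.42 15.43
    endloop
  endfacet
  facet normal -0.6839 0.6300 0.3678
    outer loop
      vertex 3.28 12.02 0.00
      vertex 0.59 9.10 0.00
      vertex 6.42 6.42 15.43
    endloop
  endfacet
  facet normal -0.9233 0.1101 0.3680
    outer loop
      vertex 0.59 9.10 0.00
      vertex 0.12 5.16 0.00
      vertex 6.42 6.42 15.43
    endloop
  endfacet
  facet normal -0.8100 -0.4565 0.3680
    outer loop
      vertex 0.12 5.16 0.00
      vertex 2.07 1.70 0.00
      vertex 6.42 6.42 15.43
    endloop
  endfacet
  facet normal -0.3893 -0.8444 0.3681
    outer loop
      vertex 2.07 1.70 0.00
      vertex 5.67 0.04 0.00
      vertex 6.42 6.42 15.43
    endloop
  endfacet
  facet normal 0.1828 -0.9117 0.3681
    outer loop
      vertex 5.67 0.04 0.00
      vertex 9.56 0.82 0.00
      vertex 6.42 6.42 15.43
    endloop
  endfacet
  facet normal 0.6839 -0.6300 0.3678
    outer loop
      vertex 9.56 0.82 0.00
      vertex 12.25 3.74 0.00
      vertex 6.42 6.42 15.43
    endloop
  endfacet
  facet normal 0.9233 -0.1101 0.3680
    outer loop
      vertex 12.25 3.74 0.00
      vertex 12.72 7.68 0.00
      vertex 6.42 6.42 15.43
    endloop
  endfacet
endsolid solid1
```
; perimeter-only toolpath
G21 ; units = mm
G90 ; absolute positioning
G28 ; home
; layer 1
G0 Z3.09
G0 X11.46 Y7.43
G1 X9.90 Y10.20
G1 X7.02 Y11.52
G1 X3.91 Y10.90
G1 X1.76 Y8.56
G1 X1.38 Y5.41
G1 X2.94 Y2.64
G1 X5.82 Y1.32
G1 X8.93 Y1.94
G1 X11.08 Y4.28
G1 X11.46 Y7.43
; layer 2
G0 Z6.17
G0 X10.20 Y7.18
G1 X9.03 Y9.25
G1 X6.87 Y10.25
G1 X4.54 Y9.78
G1 X2.92 Y8.03
G1 X2.64 Y5.66
G1 X3.81 Y3.59
G1 X5.97 Y2.59
G1 X8.30 Y3.06
G1 X9.92 Y4.81
G1 X10.20 Y7.18
; layer 3
G0 Z9.26
G0 X8.94 Y6.92
G1 X8.16 Y8.31
G1 X6.72 Y8.97
G1 X5.16 Y8.66
G1 X4.09 Y7.49
G1 X3.90 Y5.92
G1 X4.68 Y4.53
G1 X6.12 Y3.87
G1 X7.68 Y4.18
G1 X8.75 Y5.35
G1 X8.94 Y6.92
; layer 4
G0 Z12.34
G0 X7.68 Y6.67
G1 X7.29 Y7.36
G1 X6.57 Y7.70
G1 X5.79 Y7.54
G1 X5.25 Y6.96
G1 X5.16 Y6.17
G1 X5.55 Y5.48
G1 X6.27 Y5.14
G1 X7.05 Y5.30
G1 X7.59 Y5.88
G1 X7.68 Y6.67
M2 ; end

The solid is a regular 10-sided pyramid, base circumscribed radius ≈ 6.42 mm, apex at z ≈ 15.4 mm. Slicing at Δz = 3.09 mm — 5 equal slices spanning the solid's height, so layer i sits at z = i·h/5 — gives 4 non-empty perimeters. Each is a 10-segment closed polygon; G0 lifts to the layer z and rapids to the start vertex, then G1 traces the edges. The cross-section shrinks linearly with z (the slice at the apex is degenerate and omitted).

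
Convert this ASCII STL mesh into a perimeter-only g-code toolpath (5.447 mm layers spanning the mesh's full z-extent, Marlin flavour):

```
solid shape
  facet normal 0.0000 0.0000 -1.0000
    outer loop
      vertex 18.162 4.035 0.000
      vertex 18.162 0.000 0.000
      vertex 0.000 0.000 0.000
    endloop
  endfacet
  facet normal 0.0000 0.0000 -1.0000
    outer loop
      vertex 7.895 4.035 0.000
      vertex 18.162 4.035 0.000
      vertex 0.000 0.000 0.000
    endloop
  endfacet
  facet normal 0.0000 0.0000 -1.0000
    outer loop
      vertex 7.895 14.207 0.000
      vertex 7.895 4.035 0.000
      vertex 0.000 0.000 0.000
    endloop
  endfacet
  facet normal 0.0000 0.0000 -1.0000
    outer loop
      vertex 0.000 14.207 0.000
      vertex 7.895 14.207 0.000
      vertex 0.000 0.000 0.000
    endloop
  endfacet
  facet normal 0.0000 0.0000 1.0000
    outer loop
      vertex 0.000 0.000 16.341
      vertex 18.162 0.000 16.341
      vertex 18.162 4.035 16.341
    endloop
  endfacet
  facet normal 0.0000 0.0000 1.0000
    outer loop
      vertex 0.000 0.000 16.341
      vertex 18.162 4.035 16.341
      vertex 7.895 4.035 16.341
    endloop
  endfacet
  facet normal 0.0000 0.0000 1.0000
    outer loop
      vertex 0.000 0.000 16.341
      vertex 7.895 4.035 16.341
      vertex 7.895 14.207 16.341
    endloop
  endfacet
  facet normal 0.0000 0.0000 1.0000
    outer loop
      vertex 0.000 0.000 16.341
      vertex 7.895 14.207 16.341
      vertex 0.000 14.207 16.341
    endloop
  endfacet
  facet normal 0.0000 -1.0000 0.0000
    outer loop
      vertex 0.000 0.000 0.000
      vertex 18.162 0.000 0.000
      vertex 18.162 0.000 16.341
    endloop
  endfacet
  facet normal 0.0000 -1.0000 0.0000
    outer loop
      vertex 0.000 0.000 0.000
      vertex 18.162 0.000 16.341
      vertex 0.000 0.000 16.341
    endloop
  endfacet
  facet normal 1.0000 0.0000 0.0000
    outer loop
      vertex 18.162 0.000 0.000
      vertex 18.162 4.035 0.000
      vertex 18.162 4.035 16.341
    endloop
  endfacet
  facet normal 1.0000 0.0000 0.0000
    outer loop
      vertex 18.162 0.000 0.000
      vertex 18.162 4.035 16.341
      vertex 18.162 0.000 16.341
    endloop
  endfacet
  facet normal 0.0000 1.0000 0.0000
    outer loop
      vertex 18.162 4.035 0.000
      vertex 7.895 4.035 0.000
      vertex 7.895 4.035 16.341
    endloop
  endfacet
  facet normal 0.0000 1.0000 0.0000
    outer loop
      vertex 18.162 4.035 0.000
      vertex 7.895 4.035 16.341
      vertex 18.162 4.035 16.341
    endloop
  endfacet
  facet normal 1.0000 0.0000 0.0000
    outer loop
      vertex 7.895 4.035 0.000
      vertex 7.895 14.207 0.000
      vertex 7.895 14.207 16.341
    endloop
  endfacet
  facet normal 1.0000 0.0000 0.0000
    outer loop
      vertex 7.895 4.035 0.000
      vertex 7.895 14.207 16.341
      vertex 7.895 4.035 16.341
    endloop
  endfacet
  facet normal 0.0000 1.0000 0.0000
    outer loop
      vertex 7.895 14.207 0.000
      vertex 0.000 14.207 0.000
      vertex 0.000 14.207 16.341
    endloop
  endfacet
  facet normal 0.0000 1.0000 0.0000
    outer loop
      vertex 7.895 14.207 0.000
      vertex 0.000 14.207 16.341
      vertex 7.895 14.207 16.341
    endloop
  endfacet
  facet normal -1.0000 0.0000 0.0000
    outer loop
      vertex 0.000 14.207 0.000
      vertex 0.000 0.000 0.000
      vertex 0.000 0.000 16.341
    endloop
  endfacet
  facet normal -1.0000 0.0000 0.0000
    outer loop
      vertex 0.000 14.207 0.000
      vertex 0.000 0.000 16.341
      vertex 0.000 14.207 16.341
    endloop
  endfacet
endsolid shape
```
; perimeter-only toolpath
G21 ; units = mm
G90 ; absolute positioning
G28 ; home
; layer 1
G0 Z5.447
G0 X0.000 Y0.000
G1 X18.162 Y0.000
G1 X18.162 Y4.035
G1 X7.895 Y4.035
G1 X7.895 Y14.207
G1 X0.000 Y14.207
G1 X0.000 Y0.000
; layer 2
G0 Z10.894
G0 X0.000 Y0.000
G1 X18.162 Y0.000
G1 X18.162 Y4.035
G1 X7.895 Y4.035
G1 X7.895 Y14.207
G1 X0.000 Y14.207
G1 X0.000 Y0.000
; layer 3
G0 Z16.341
G0 X0.000 Y0.000
G1 X18.162 Y0.000
G1 X18.162 Y4.035
G1 X7.895 Y4.035
G1 X7.895 Y14.207
G1 X0.000 Y14.207
G1 X0.000 Y0.000
M2 ; end

The solid is an L-shaped prism: outer 18.2 × 14.2 mm, arm thicknesses ≈ 4.04 mm (horizontal) and 7.89 mm (vertical), extruded 16.3 mm in z. Slicing at Δz = 5.447 mm — 3 equal slices spanning the solid's height, so layer i sits at z = i·h/3 — gives 3 non-empty perimeters. Each is a 6-segment closed polygon; G0 lifts to the layer z and rapids to the start vertex, then G1 traces the edges.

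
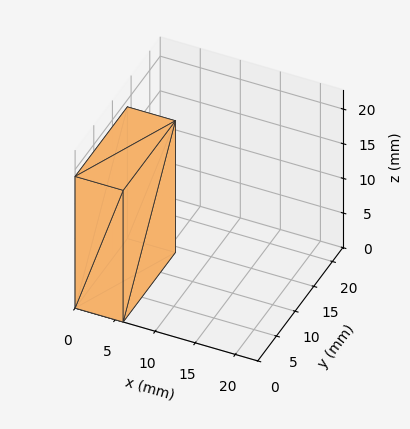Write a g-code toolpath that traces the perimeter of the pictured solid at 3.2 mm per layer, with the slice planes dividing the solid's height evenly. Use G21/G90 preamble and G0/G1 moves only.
Reading the render: the shape is a rectangular box, roughly 6 × 14 mm footprint and 19 mm tall (dimensions read to the nearest mm from the axis ticks). For the g-code, the solid's height is divided into equal slices at the stated Δz and each level perimeter traced with G1 moves after a G0 lift.

; perimeter-only toolpath
G21 ; units = mm
G90 ; absolute positioning
G28 ; home
; layer 1
G0 Z3.2
G0 X0.0 Y0.0
G1 X6.0 Y0.0
G1 X6.0 Y14.0
G1 X0.0 Y14.0
G1 X0.0 Y0.0
; layer 2
G0 Z6.3
G0 X0.0 Y0.0
G1 X6.0 Y0.0
G1 X6.0 Y14.0
G1 X0.0 Y14.0
G1 X0.0 Y0.0
; layer 3
G0 Z9.5
G0 X0.0 Y0.0
G1 X6.0 Y0.0
G1 X6.0 Y14.0
G1 X0.0 Y14.0
G1 X0.0 Y0.0
; layer 4
G0 Z12.7
G0 X0.0 Y0.0
G1 X6.0 Y0.0
G1 X6.0 Y14.0
G1 X0.0 Y14.0
G1 X0.0 Y0.0
; layer 5
G0 Z15.8
G0 X0.0 Y0.0
G1 X6.0 Y0.0
G1 X6.0 Y14.0
G1 X0.0 Y14.0
G1 X0.0 Y0.0
; layer 6
G0 Z19.0
G0 X0.0 Y0.0
G1 X6.0 Y0.0
G1 X6.0 Y14.0
G1 X0.0 Y14.0
G1 X0.0 Y0.0
M2 ; end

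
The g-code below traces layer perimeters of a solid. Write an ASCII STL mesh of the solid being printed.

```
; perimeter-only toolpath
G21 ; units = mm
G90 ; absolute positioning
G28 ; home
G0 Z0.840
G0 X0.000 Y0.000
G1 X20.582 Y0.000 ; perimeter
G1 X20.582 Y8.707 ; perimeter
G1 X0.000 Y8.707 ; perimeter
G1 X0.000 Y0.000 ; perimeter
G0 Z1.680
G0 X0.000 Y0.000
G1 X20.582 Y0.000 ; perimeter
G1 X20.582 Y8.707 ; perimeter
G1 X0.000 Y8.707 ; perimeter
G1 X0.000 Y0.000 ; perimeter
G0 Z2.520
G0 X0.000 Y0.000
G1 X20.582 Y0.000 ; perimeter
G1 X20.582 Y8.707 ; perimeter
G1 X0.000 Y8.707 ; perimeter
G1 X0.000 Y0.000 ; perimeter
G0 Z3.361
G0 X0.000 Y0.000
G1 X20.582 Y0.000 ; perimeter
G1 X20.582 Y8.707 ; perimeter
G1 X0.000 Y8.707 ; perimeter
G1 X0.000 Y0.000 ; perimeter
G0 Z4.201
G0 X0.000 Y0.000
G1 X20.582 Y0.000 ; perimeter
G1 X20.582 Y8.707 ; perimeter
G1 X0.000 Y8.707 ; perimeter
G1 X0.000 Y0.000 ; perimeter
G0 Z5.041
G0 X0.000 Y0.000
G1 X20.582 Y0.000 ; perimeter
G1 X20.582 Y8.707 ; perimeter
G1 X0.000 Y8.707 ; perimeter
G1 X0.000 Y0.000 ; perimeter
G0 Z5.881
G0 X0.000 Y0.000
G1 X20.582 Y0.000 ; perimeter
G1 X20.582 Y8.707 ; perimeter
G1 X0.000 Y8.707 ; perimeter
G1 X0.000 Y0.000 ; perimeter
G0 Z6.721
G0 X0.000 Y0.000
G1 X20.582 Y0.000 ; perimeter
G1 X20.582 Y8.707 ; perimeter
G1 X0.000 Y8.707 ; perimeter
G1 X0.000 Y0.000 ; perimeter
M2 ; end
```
solid part
  facet normal 0.0000 0.0000 -1.0000
    outer loop
      vertex 20.582 8.707 0.000
      vertex 20.582 0.000 0.000
      vertex 0.000 0.000 0.000
    endloop
  endfacet
  facet normal 0.0000 0.0000 -1.0000
    outer loop
      vertex 0.000 8.707 0.000
      vertex 20.582 8.707 0.000
      vertex 0.000 0.000 0.000
    endloop
  endfacet
  facet normal 0.0000 0.0000 1.0000
    outer loop
      vertex 0.000 0.000 6.721
      vertex 20.582 0.000 6.721
      vertex 20.582 8.707 6.721
    endloop
  endfacet
  facet normal 0.0000 0.0000 1.0000
    outer loop
      vertex 0.000 0.000 6.721
      vertex 20.582 8.707 6.721
      vertex 0.000 8.707 6.721
    endloop
  endfacet
  facet normal 0.0000 -1.0000 0.0000
    outer loop
      vertex 0.000 0.000 0.000
      vertex 20.582 0.000 0.000
      vertex 20.582 0.000 6.721
    endloop
  endfacet
  facet normal 0.0000 -1.0000 0.0000
    outer loop
      vertex 0.000 0.000 0.000
      vertex 20.582 0.000 6.721
      vertex 0.000 0.000 6.721
    endloop
  endfacet
  facet normal 0.0000 1.0000 0.0000
    outer loop
      vertex 20.582 8.707 6.721
      vertex 20.582 8.707 0.000
      vertex 0.000 8.707 0.000
    endloop
  endfacet
  facet normal 0.0000 1.0000 0.0000
    outer loop
      vertex 0.000 8.707 6.721
      vertex 20.582 8.707 6.721
      vertex 0.000 8.707 0.000
    endloop
  endfacet
  facet normal -1.0000 0.0000 0.0000
    outer loop
      vertex 0.000 8.707 6.721
      vertex 0.000 8.707 0.000
      vertex 0.000 0.000 0.000
    endloop
  endfacet
  facet normal -1.0000 0.0000 0.0000
    outer loop
      vertex 0.000 0.000 6.721
      vertex 0.000 8.707 6.721
      vertex 0.000 0.000 0.000
    endloop
  endfacet
  facet normal 1.0000 0.0000 0.0000
    outer loop
      vertex 20.582 0.000 0.000
      vertex 20.582 8.707 0.000
      vertex 20.582 8.707 6.721
    endloop
  endfacet
  facet normal 1.0000 0.0000 0.0000
    outer loop
      vertex 20.582 0.000 0.000
      vertex 20.582 8.707 6.721
      vertex 20.582 0.000 6.721
    endloop
  endfacet
endsolid part

The G0 Z moves step by Δz≈0.840 mm. Every layer's G1 loop is the same polygon, so the solid is a straight extrusion of it from z=0 to z≈6.72. Closing with flat bottom and top caps and triangulating gives 12 facets — a rectangular box, roughly 20.6 × 8.71 mm footprint and 6.72 mm tall.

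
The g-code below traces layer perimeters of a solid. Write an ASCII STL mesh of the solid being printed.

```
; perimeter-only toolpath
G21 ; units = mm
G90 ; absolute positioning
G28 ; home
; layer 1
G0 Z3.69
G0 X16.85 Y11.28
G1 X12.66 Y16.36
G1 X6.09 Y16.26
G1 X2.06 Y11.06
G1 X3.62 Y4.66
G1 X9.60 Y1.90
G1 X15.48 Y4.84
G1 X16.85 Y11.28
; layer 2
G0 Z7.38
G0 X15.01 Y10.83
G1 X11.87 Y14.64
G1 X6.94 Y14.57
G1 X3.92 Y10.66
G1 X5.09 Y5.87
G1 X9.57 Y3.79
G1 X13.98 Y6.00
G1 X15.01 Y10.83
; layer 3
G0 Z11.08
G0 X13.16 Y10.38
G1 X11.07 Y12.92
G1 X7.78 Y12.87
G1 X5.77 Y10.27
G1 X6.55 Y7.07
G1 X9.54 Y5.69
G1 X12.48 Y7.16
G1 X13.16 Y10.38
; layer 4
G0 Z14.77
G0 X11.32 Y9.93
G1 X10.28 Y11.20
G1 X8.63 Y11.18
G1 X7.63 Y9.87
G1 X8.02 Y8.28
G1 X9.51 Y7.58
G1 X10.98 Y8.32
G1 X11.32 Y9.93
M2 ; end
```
solid part
  facet normal 0.0000 0.0000 -1.0000
    outer loop
      vertex 5.24 17.96 0.00
      vertex 13.46 18.08 0.00
      vertex 18.69 11.73 0.00
    endloop
  endfacet
  facet normal 0.0000 0.0000 -1.0000
    outer loop
      vertex 0.21 11.45 0.00
      vertex 5.24 17.96 0.00
      vertex 18.69 11.73 0.00
    endloop
  endfacet
  facet normal 0.0000 0.0000 -1.0000
    outer loop
      vertex 2.16 3.46 0.00
      vertex 0.21 11.45 0.00
      vertex 18.69 11.73 0.00
    endloop
  endfacet
  facet normal 0.0000 0.0000 -1.0000
    outer loop
      vertex 9.63 0.00 0.00
      vertex 2.16 3.46 0.00
      vertex 18.69 11.73 0.00
    endloop
  endfacet
  facet normal 0.0000 0.0000 -1.0000
    outer loop
      vertex 16.98 3.68 0.00
      vertex 9.63 0.00 0.00
      vertex 18.69 11.73 0.00
    endloop
  endfacet
  facet normal 0.7006 0.5770 0.4199
    outer loop
      vertex 18.69 11.73 0.00
      vertex 13.46 18.08 0.00
      vertex 9.48 9.48 18.46
    endloop
  endfacet
  facet normal -0.0132 0.9075 0.4199
    outer loop
      vertex 13.46 18.08 0.00
      vertex 5.24 17.96 0.00
      vertex 9.48 9.48 18.46
    endloop
  endfacet
  facet normal -0.7182 0.5549 0.4199
    outer loop
      vertex 5.24 17.96 0.00
      vertex 0.21 11.45 0.00
      vertex 9.48 9.48 18.46
    endloop
  endfacet
  facet normal -0.8817 -0.2152 0.4198
    outer loop
      vertex 0.21 11.45 0.00
      vertex 2.16 3.46 0.00
      vertex 9.48 9.48 18.46
    endloop
  endfacet
  facet normal -0.3815 -0.8236 0.4198
    outer loop
      vertex 2.16 3.46 0.00
      vertex 9.63 0.00 0.00
      vertex 9.48 9.48 18.46
    endloop
  endfacet
  facet normal 0.4063 -0.8115 0.4200
    outer loop
      vertex 9.63 0.00 0.00
      vertex 16.98 3.68 0.00
      vertex 9.48 9.48 18.46
    endloop
  endfacet
  facet normal 0.8877 -0.1886 0.4199
    outer loop
      vertex 16.98 3.68 0.00
      vertex 18.69 11.73 0.00
      vertex 9.48 9.48 18.46
    endloop
  endfacet
endsolid part

The G0 Z moves step by Δz≈3.69 mm. The G1 loops shrink linearly with z, so the solid tapers from its base footprint up to z≈18.5. Closing with a flat bottom cap and the tapered top and triangulating gives 12 facets — a regular 7-sided pyramid, base circumscribed radius ≈ 9.48 mm, apex at z ≈ 18.5 mm.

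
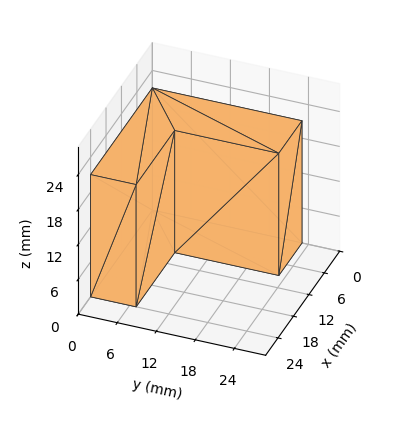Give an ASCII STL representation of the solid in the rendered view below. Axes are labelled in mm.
Reading the render: the shape is an L-shaped prism: outer 24 × 23 mm, arm thicknesses ≈ 7 mm (horizontal) and 9 mm (vertical), extruded 21 mm in z (dimensions read to the nearest mm from the axis ticks). For the STL, each face is triangulated and given an outward normal.

solid part
  facet normal 0.0000 0.0000 -1.0000
    outer loop
      vertex 24.0 7.0 0.0
      vertex 24.0 0.0 0.0
      vertex 0.0 0.0 0.0
    endloop
  endfacet
  facet normal 0.0000 0.0000 -1.0000
    outer loop
      vertex 9.0 7.0 0.0
      vertex 24.0 7.0 0.0
      vertex 0.0 0.0 0.0
    endloop
  endfacet
  facet normal 0.0000 0.0000 -1.0000
    outer loop
      vertex 9.0 23.0 0.0
      vertex 9.0 7.0 0.0
      vertex 0.0 0.0 0.0
    endloop
  endfacet
  facet normal 0.0000 0.0000 -1.0000
    outer loop
      vertex 0.0 23.0 0.0
      vertex 9.0 23.0 0.0
      vertex 0.0 0.0 0.0
    endloop
  endfacet
  facet normal 0.0000 0.0000 1.0000
    outer loop
      vertex 0.0 0.0 21.0
      vertex 24.0 0.0 21.0
      vertex 24.0 7.0 21.0
    endloop
  endfacet
  facet normal 0.0000 0.0000 1.0000
    outer loop
      vertex 0.0 0.0 21.0
      vertex 24.0 7.0 21.0
      vertex 9.0 7.0 21.0
    endloop
  endfacet
  facet normal 0.0000 0.0000 1.0000
    outer loop
      vertex 0.0 0.0 21.0
      vertex 9.0 7.0 21.0
      vertex 9.0 23.0 21.0
    endloop
  endfacet
  facet normal 0.0000 0.0000 1.0000
    outer loop
      vertex 0.0 0.0 21.0
      vertex 9.0 23.0 21.0
      vertex 0.0 23.0 21.0
    endloop
  endfacet
  facet normal 0.0000 -1.0000 0.0000
    outer loop
      vertex 0.0 0.0 0.0
      vertex 24.0 0.0 0.0
      vertex 24.0 0.0 21.0
    endloop
  endfacet
  facet normal 0.0000 -1.0000 0.0000
    outer loop
      vertex 0.0 0.0 0.0
      vertex 24.0 0.0 21.0
      vertex 0.0 0.0 21.0
    endloop
  endfacet
  facet normal 1.0000 0.0000 0.0000
    outer loop
      vertex 24.0 0.0 0.0
      vertex 24.0 7.0 0.0
      vertex 24.0 7.0 21.0
    endloop
  endfacet
  facet normal 1.0000 0.0000 0.0000
    outer loop
      vertex 24.0 0.0 0.0
      vertex 24.0 7.0 21.0
      vertex 24.0 0.0 21.0
    endloop
  endfacet
  facet normal 0.0000 1.0000 0.0000
    outer loop
      vertex 24.0 7.0 0.0
      vertex 9.0 7.0 0.0
      vertex 9.0 7.0 21.0
    endloop
  endfacet
  facet normal 0.0000 1.0000 0.0000
    outer loop
      vertex 24.0 7.0 0.0
      vertex 9.0 7.0 21.0
      vertex 24.0 7.0 21.0
    endloop
  endfacet
  facet normal 1.0000 0.0000 0.0000
    outer loop
      vertex 9.0 7.0 0.0
      vertex 9.0 23.0 0.0
      vertex 9.0 23.0 21.0
    endloop
  endfacet
  facet normal 1.0000 0.0000 0.0000
    outer loop
      vertex 9.0 7.0 0.0
      vertex 9.0 23.0 21.0
      vertex 9.0 7.0 21.0
    endloop
  endfacet
  facet normal 0.0000 1.0000 0.0000
    outer loop
      vertex 9.0 23.0 0.0
      vertex 0.0 23.0 0.0
      vertex 0.0 23.0 21.0
    endloop
  endfacet
  facet normal 0.0000 1.0000 0.0000
    outer loop
      vertex 9.0 23.0 0.0
      vertex 0.0 23.0 21.0
      vertex 9.0 23.0 21.0
    endloop
  endfacet
  facet normal -1.0000 0.0000 0.0000
    outer loop
      vertex 0.0 23.0 0.0
      vertex 0.0 0.0 0.0
      vertex 0.0 0.0 21.0
    endloop
  endfacet
  facet normal -1.0000 0.0000 0.0000
    outer loop
      vertex 0.0 23.0 0.0
      vertex 0.0 0.0 21.0
      vertex 0.0 23.0 21.0
    endloop
  endfacet
endsolid part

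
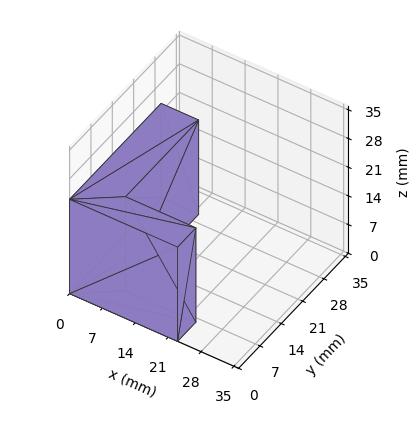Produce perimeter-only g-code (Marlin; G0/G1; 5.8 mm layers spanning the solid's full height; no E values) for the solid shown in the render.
Reading the render: the shape is an L-shaped prism: outer 23 × 30 mm, arm thicknesses ≈ 6 mm (horizontal) and 8 mm (vertical), extruded 23 mm in z (dimensions read to the nearest mm from the axis ticks). For the g-code, the solid's height is divided into equal slices at the stated Δz and each level perimeter traced with G1 moves after a G0 lift.

; perimeter-only toolpath
G21 ; units = mm
G90 ; absolute positioning
G28 ; home
; layer 1
G0 Z5.8
G0 X0.0 Y0.0
G1 X23.0 Y0.0
G1 X23.0 Y6.0
G1 X8.0 Y6.0
G1 X8.0 Y30.0
G1 X0.0 Y30.0
G1 X0.0 Y0.0
; layer 2
G0 Z11.5
G0 X0.0 Y0.0
G1 X23.0 Y0.0
G1 X23.0 Y6.0
G1 X8.0 Y6.0
G1 X8.0 Y30.0
G1 X0.0 Y30.0
G1 X0.0 Y0.0
; layer 3
G0 Z17.2
G0 X0.0 Y0.0
G1 X23.0 Y0.0
G1 X23.0 Y6.0
G1 X8.0 Y6.0
G1 X8.0 Y30.0
G1 X0.0 Y30.0
G1 X0.0 Y0.0
; layer 4
G0 Z23.0
G0 X0.0 Y0.0
G1 X23.0 Y0.0
G1 X23.0 Y6.0
G1 X8.0 Y6.0
G1 X8.0 Y30.0
G1 X0.0 Y30.0
G1 X0.0 Y0.0
M2 ; end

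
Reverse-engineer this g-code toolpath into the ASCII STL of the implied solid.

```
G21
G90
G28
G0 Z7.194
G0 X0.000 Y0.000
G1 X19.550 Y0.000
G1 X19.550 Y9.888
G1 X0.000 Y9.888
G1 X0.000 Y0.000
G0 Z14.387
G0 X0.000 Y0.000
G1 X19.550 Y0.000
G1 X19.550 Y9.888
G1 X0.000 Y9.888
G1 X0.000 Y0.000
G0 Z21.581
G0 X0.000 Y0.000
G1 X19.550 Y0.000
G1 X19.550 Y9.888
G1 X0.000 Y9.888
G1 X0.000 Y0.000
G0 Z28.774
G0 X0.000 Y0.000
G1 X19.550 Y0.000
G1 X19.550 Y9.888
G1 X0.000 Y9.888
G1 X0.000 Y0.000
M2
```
solid part
  facet normal 0.0000 0.0000 -1.0000
    outer loop
      vertex 19.550 9.888 0.000
      vertex 19.550 0.000 0.000
      vertex 0.000 0.000 0.000
    endloop
  endfacet
  facet normal 0.0000 0.0000 -1.0000
    outer loop
      vertex 0.000 9.888 0.000
      vertex 19.550 9.888 0.000
      vertex 0.000 0.000 0.000
    endloop
  endfacet
  facet normal 0.0000 0.0000 1.0000
    outer loop
      vertex 0.000 0.000 28.774
      vertex 19.550 0.000 28.774
      vertex 19.550 9.888 28.774
    endloop
  endfacet
  facet normal 0.0000 0.0000 1.0000
    outer loop
      vertex 0.000 0.000 28.774
      vertex 19.550 9.888 28.774
      vertex 0.000 9.888 28.774
    endloop
  endfacet
  facet normal 0.0000 -1.0000 0.0000
    outer loop
      vertex 0.000 0.000 0.000
      vertex 19.550 0.000 0.000
      vertex 19.550 0.000 28.774
    endloop
  endfacet
  facet normal 0.0000 -1.0000 0.0000
    outer loop
      vertex 0.000 0.000 0.000
      vertex 19.550 0.000 28.774
      vertex 0.000 0.000 28.774
    endloop
  endfacet
  facet normal 0.0000 1.0000 0.0000
    outer loop
      vertex 19.550 9.888 28.774
      vertex 19.550 9.888 0.000
      vertex 0.000 9.888 0.000
    endloop
  endfacet
  facet normal 0.0000 1.0000 0.0000
    outer loop
      vertex 0.000 9.888 28.774
      vertex 19.550 9.888 28.774
      vertex 0.000 9.888 0.000
    endloop
  endfacet
  facet normal -1.0000 0.0000 0.0000
    outer loop
      vertex 0.000 9.888 28.774
      vertex 0.000 9.888 0.000
      vertex 0.000 0.000 0.000
    endloop
  endfacet
  facet normal -1.0000 0.0000 0.0000
    outer loop
      vertex 0.000 0.000 28.774
      vertex 0.000 9.888 28.774
      vertex 0.000 0.000 0.000
    endloop
  endfacet
  facet normal 1.0000 0.0000 0.0000
    outer loop
      vertex 19.550 0.000 0.000
      vertex 19.550 9.888 0.000
      vertex 19.550 9.888 28.774
    endloop
  endfacet
  facet normal 1.0000 0.0000 0.0000
    outer loop
      vertex 19.550 0.000 0.000
      vertex 19.550 9.888 28.774
      vertex 19.550 0.000 28.774
    endloop
  endfacet
endsolid part

The G0 Z moves step by Δz≈7.194 mm. Every layer's G1 loop is the same polygon, so the solid is a straight extrusion of it from z=0 to z≈28.8. Closing with flat bottom and top caps and triangulating gives 12 facets — a rectangular box, roughly 19.6 × 9.89 mm footprint and 28.8 mm tall.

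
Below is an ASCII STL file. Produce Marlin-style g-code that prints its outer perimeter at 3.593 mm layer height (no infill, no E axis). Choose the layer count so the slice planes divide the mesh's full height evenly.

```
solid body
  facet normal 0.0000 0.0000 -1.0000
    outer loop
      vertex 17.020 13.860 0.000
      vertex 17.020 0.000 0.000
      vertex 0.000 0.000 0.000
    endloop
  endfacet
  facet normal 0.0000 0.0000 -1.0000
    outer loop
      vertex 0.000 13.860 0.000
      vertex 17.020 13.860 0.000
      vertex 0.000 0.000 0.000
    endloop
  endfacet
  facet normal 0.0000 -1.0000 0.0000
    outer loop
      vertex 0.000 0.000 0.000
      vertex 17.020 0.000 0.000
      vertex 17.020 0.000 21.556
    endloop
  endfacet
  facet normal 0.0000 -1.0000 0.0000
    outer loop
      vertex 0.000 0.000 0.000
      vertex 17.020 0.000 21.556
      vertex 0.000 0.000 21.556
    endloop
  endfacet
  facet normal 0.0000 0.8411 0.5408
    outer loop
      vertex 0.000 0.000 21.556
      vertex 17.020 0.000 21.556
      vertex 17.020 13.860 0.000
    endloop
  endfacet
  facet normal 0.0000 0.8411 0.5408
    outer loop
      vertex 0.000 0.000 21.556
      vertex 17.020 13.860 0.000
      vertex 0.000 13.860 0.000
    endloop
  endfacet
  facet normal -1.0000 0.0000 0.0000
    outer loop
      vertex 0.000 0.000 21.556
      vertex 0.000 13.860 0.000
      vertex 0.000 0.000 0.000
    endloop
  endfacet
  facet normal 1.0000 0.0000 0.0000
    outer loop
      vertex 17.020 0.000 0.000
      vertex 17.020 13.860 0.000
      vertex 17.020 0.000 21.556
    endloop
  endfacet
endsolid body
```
; perimeter-only toolpath
G21 ; units = mm
G90 ; absolute positioning
G28 ; home
; layer 1
G0 Z3.593
G0 X0.000 Y0.000
G1 X17.020 Y0.000
G1 X17.020 Y11.550
G1 X0.000 Y11.550
G1 X0.000 Y0.000
; layer 2
G0 Z7.185
G0 X0.000 Y0.000
G1 X17.020 Y0.000
G1 X17.020 Y9.240
G1 X0.000 Y9.240
G1 X0.000 Y0.000
; layer 3
G0 Z10.778
G0 X0.000 Y0.000
G1 X17.020 Y0.000
G1 X17.020 Y6.930
G1 X0.000 Y6.930
G1 X0.000 Y0.000
; layer 4
G0 Z14.371
G0 X0.000 Y0.000
G1 X17.020 Y0.000
G1 X17.020 Y4.620
G1 X0.000 Y4.620
G1 X0.000 Y0.000
; layer 5
G0 Z17.963
G0 X0.000 Y0.000
G1 X17.020 Y0.000
G1 X17.020 Y2.310
G1 X0.000 Y2.310
G1 X0.000 Y0.000
M2 ; end

The solid is a wedge (ramp): 17 × 13.9 mm base, rising to 21.6 mm along the y=0 edge and sloping linearly to z=0 at y=13.9. Slicing at Δz = 3.593 mm — 6 equal slices spanning the solid's height, so layer i sits at z = i·h/6 — gives 5 non-empty perimeters. Each is a 4-segment closed polygon; G0 lifts to the layer z and rapids to the start vertex, then G1 traces the edges. The cross-section shrinks linearly with z (the slice at the apex is degenerate and omitted).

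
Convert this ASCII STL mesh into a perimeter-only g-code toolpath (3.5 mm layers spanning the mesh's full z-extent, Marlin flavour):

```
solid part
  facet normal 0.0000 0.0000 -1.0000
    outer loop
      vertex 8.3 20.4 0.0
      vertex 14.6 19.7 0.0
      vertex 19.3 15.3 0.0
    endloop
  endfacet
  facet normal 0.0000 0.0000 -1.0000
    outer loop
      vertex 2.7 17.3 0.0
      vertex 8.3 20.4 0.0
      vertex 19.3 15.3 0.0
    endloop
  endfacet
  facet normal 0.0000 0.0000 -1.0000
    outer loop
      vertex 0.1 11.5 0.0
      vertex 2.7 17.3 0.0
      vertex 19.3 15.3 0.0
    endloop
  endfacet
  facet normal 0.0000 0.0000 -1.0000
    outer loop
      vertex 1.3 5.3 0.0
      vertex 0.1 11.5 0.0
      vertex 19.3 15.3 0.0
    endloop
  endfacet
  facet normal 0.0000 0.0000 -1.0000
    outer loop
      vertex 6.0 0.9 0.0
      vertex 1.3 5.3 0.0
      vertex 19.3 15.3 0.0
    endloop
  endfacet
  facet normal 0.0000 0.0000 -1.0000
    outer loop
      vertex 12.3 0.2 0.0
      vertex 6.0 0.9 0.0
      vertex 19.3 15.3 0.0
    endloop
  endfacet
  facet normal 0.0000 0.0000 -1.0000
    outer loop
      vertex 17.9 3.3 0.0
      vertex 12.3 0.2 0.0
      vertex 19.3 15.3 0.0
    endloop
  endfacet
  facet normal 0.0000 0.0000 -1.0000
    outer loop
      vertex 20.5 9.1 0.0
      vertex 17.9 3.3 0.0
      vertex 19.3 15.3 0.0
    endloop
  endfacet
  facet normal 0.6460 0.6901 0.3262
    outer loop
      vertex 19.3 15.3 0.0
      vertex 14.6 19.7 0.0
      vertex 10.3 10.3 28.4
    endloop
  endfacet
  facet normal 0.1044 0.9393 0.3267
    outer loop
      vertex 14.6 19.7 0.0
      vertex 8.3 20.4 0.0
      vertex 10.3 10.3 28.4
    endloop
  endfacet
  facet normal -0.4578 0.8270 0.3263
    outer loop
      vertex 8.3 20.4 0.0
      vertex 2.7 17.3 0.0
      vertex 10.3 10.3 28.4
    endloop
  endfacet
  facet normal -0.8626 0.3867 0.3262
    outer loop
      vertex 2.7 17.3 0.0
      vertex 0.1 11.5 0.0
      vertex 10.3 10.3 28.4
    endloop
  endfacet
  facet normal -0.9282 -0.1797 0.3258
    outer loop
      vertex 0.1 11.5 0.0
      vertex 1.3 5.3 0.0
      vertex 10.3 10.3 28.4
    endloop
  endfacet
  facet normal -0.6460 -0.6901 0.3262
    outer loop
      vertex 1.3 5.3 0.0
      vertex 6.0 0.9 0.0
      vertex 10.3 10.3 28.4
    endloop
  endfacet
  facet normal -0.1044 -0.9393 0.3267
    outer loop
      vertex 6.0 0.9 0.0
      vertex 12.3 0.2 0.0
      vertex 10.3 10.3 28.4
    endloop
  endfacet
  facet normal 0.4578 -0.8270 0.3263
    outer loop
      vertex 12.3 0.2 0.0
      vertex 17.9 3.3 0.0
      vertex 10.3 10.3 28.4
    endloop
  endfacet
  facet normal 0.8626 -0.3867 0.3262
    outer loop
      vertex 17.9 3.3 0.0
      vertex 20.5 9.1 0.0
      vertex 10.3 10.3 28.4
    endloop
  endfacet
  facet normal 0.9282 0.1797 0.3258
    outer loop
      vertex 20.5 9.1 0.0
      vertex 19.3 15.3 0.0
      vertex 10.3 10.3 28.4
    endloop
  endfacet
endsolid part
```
; perimeter-only toolpath
G21 ; units = mm
G90 ; absolute positioning
G28 ; home
; layer 1
G0 Z3.5
G0 X18.2 Y14.7
G1 X14.1 Y18.5
G1 X8.6 Y19.1
G1 X3.7 Y16.4
G1 X1.4 Y11.3
G1 X2.4 Y5.9
G1 X6.5 Y2.1
G1 X12.1 Y1.5
G1 X16.9 Y4.2
G1 X19.2 Y9.2
G1 X18.2 Y14.7
; layer 2
G0 Z7.1
G0 X17.1 Y14.1
G1 X13.5 Y17.3
G1 X8.8 Y17.9
G1 X4.6 Y15.6
G1 X2.7 Y11.2
G1 X3.6 Y6.5
G1 X7.1 Y3.2
G1 X11.8 Y2.7
G1 X16.0 Y5.0
G1 X17.9 Y9.4
G1 X17.1 Y14.1
; layer 3
G0 Z10.6
G0 X15.9 Y13.4
G1 X13.0 Y16.2
G1 X9.1 Y16.6
G1 X5.6 Y14.7
G1 X3.9 Y11.1
G1 X4.7 Y7.2
G1 X7.6 Y4.4
G1 X11.6 Y4.0
G1 X15.1 Y5.9
G1 X16.7 Y9.6
G1 X15.9 Y13.4
; layer 4
G0 Z14.2
G0 X14.8 Y12.8
G1 X12.4 Y15.0
G1 X9.3 Y15.3
G1 X6.5 Y13.8
G1 X5.2 Y10.9
G1 X5.8 Y7.8
G1 X8.2 Y5.6
G1 X11.3 Y5.2
G1 X14.1 Y6.8
G1 X15.4 Y9.7
G1 X14.8 Y12.8
; layer 5
G0 Z17.8
G0 X13.7 Y12.2
G1 X11.9 Y13.8
G1 X9.6 Y14.1
G1 X7.5 Y12.9
G1 X6.5 Y10.8
G1 X6.9 Y8.4
G1 X8.7 Y6.8
G1 X11.1 Y6.5
G1 X13.1 Y7.7
G1 X14.1 Y9.8
G1 X13.7 Y12.2
; layer 6
G0 Z21.3
G0 X12.6 Y11.6
G1 X11.4 Y12.7
G1 X9.8 Y12.8
G1 X8.4 Y12.1
G1 X7.8 Y10.6
G1 X8.1 Y9.1
G1 X9.2 Y8.0
G1 X10.8 Y7.8
G1 X12.2 Y8.6
G1 X12.9 Y10.0
G1 X12.6 Y11.6
; layer 7
G0 Z24.8
G0 X11.4 Y10.9
G1 X10.8 Y11.5
G1 X10.1 Y11.6
G1 X9.4 Y11.2
G1 X9.0 Y10.5
G1 X9.2 Y9.7
G1 X9.8 Y9.1
G1 X10.6 Y9.0
G1 X11.2 Y9.4
G1 X11.6 Y10.2
G1 X11.4 Y10.9
M2 ; end

The solid is a regular 10-sided pyramid, base circumscribed radius ≈ 10.3 mm, apex at z ≈ 28.4 mm. Slicing at Δz = 3.5 mm — 8 equal slices spanning the solid's height, so layer i sits at z = i·h/8 — gives 7 non-empty perimeters. Each is a 10-segment closed polygon; G0 lifts to the layer z and rapids to the start vertex, then G1 traces the edges. The cross-section shrinks linearly with z (the slice at the apex is degenerate and omitted).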